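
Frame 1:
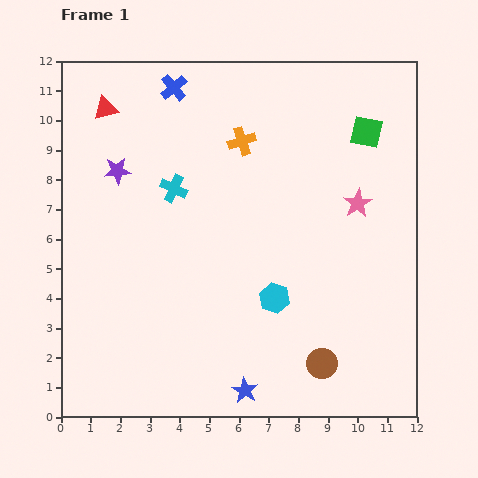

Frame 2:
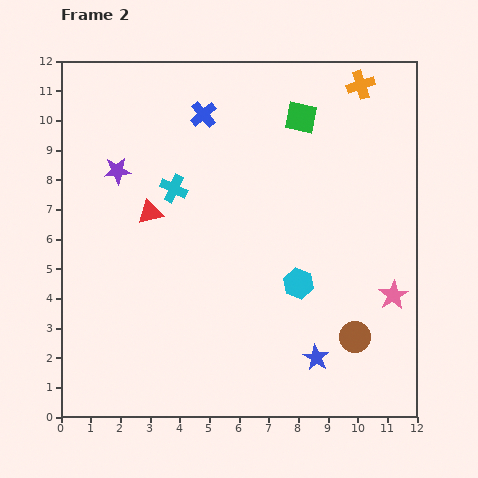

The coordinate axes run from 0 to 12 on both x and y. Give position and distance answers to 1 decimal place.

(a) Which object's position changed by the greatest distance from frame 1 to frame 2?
the orange cross

(moved 4.4; next 3.8)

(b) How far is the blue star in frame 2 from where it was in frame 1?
2.6

The blue star moved from (6.2, 0.9) to (8.6, 2.0), a distance of √(2.4² + 1.1²) ≈ 2.6.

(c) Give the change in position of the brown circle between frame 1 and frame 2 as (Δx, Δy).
(1.1, 0.9)

The brown circle was at (8.8, 1.8) in frame 1 and (9.9, 2.7) in frame 2.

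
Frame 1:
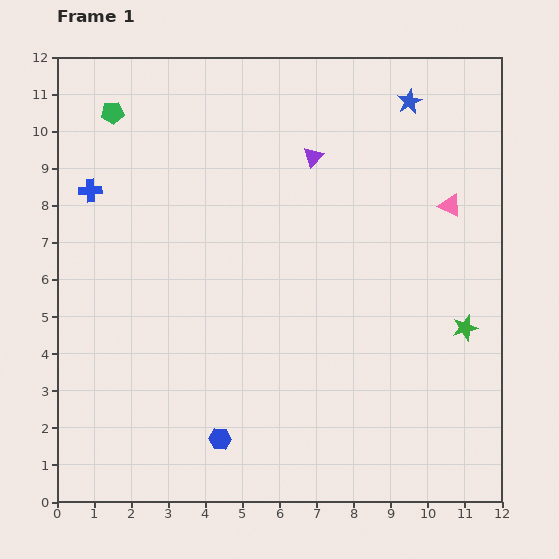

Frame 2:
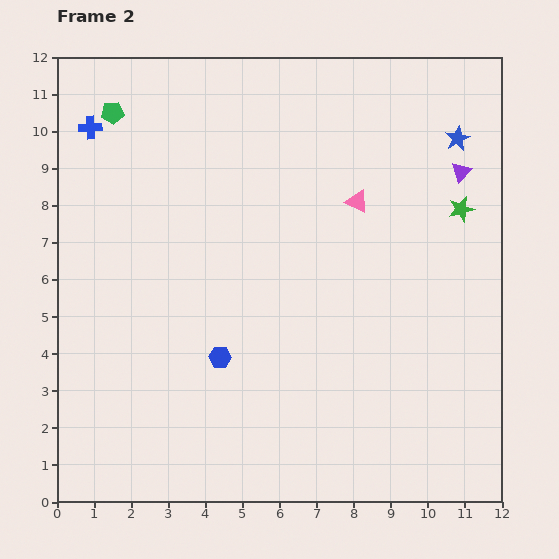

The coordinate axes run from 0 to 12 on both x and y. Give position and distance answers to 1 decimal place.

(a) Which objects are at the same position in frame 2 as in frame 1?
the green pentagon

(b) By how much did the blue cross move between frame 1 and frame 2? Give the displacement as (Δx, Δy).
(0.0, 1.7)

The blue cross was at (0.9, 8.4) in frame 1 and (0.9, 10.1) in frame 2.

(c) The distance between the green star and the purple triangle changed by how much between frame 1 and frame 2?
-5.2

Distance in frame 1: 6.2. Distance in frame 2: 1.0.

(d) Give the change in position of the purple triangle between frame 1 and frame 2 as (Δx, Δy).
(4.0, -0.4)

The purple triangle was at (6.9, 9.3) in frame 1 and (10.9, 8.9) in frame 2.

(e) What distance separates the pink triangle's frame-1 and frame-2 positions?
2.5

The pink triangle moved from (10.6, 8.0) to (8.1, 8.1), a distance of √(2.5² + 0.1²) ≈ 2.5.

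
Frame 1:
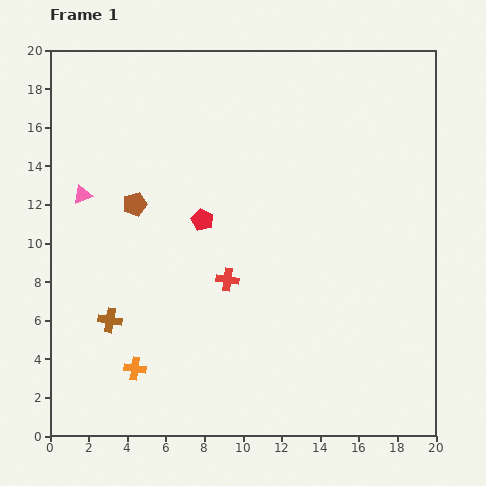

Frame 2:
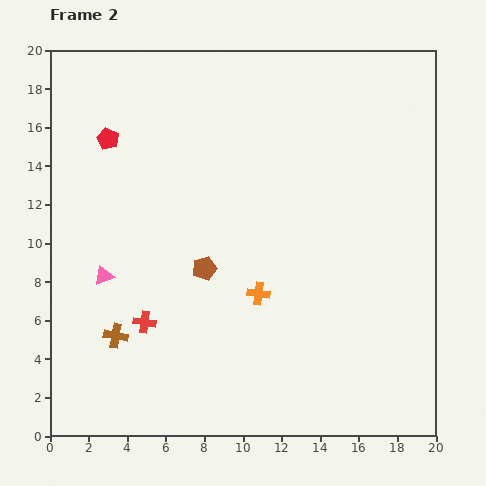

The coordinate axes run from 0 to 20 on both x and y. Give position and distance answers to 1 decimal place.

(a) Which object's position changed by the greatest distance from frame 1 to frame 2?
the orange cross

(moved 7.5; next 6.5)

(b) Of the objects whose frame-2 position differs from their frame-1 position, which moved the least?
the brown cross

(moved 0.9)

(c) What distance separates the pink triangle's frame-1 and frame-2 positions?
4.3

The pink triangle moved from (1.7, 12.5) to (2.8, 8.3), a distance of √(1.1² + 4.2²) ≈ 4.3.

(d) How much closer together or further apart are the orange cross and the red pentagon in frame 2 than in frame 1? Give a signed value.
+2.7

Distance in frame 1: 8.5. Distance in frame 2: 11.2.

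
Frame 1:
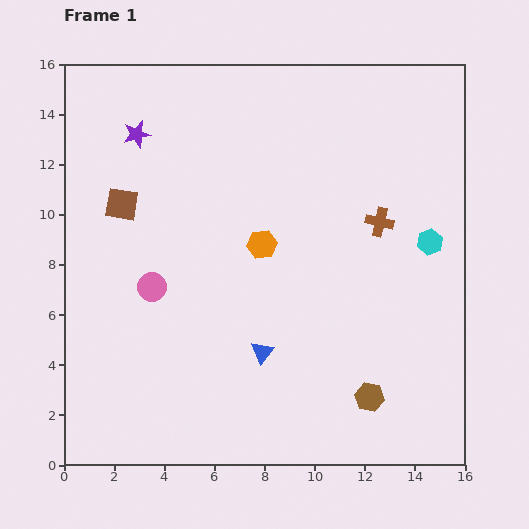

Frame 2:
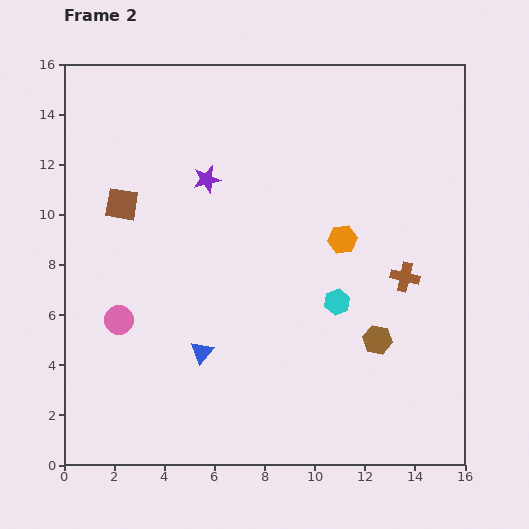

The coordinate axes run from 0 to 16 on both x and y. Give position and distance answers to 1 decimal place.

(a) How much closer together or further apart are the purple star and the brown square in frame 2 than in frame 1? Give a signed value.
+0.6

Distance in frame 1: 2.9. Distance in frame 2: 3.5.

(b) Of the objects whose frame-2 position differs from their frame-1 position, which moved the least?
the pink circle

(moved 1.8)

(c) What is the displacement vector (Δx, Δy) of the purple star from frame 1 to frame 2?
(2.8, -1.8)

The purple star was at (2.9, 13.2) in frame 1 and (5.7, 11.4) in frame 2.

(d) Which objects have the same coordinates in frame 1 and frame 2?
the brown square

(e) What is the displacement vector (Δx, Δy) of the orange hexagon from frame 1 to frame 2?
(3.2, 0.2)

The orange hexagon was at (7.9, 8.8) in frame 1 and (11.1, 9.0) in frame 2.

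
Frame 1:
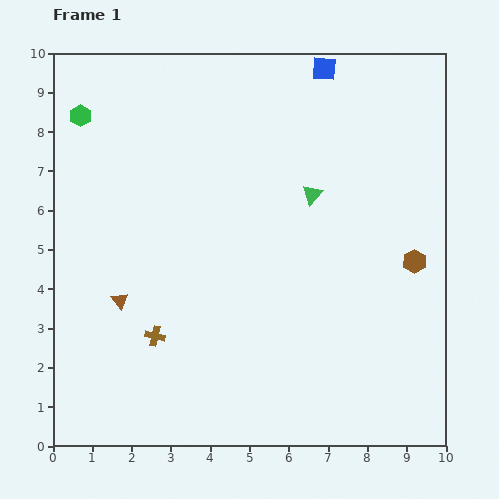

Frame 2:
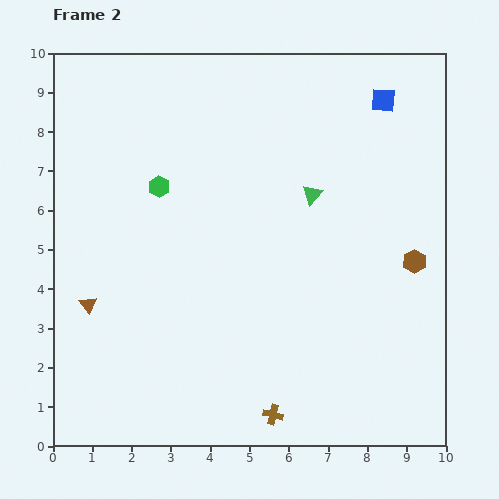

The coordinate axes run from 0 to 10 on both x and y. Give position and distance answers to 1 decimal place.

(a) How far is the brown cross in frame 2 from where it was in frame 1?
3.6

The brown cross moved from (2.6, 2.8) to (5.6, 0.8), a distance of √(3.0² + 2.0²) ≈ 3.6.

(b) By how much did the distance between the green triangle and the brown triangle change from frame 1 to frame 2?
+0.8

Distance in frame 1: 5.6. Distance in frame 2: 6.4.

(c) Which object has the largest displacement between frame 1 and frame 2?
the brown cross

(moved 3.6; next 2.7)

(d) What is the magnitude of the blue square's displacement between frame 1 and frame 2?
1.7

The blue square moved from (6.9, 9.6) to (8.4, 8.8), a distance of √(1.5² + 0.8²) ≈ 1.7.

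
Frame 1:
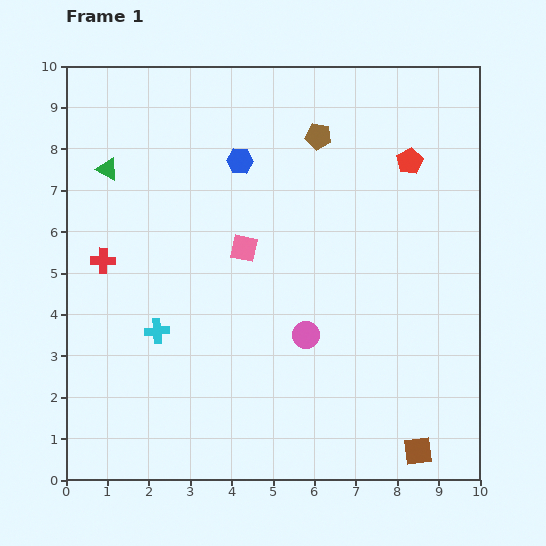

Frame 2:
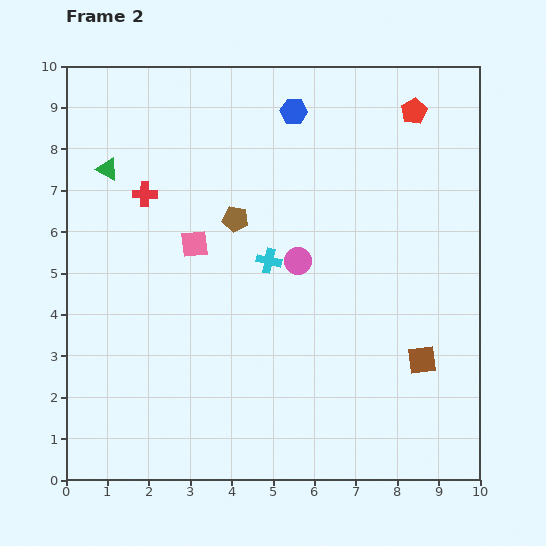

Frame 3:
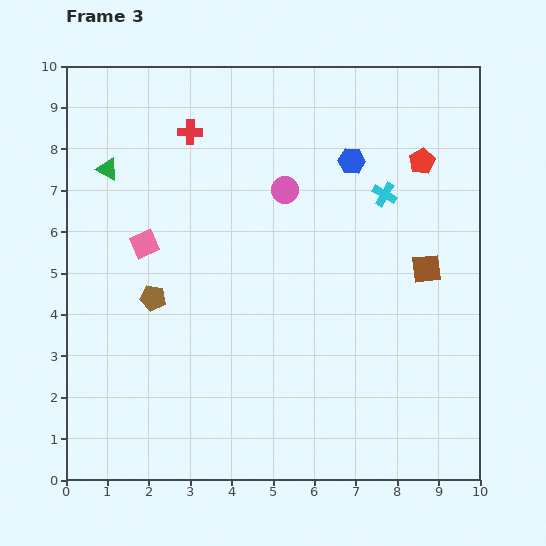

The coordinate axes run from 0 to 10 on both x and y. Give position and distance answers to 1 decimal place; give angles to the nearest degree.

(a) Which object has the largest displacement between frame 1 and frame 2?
the cyan cross

(moved 3.2; next 2.8)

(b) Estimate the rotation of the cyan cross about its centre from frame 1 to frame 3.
34° clockwise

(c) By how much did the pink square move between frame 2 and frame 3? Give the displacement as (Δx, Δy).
(-1.2, 0.0)

The pink square was at (3.1, 5.7) in frame 2 and (1.9, 5.7) in frame 3.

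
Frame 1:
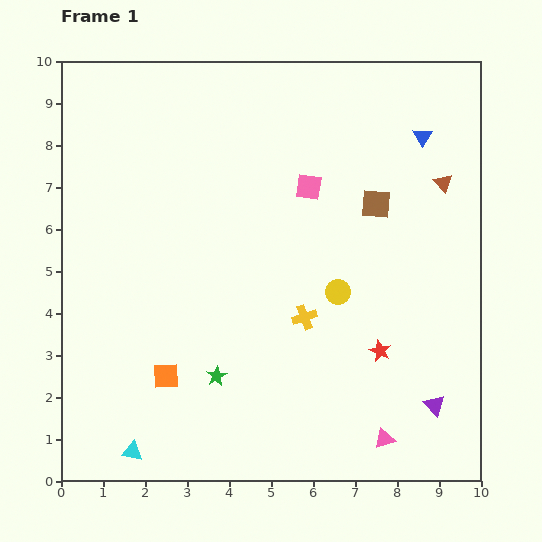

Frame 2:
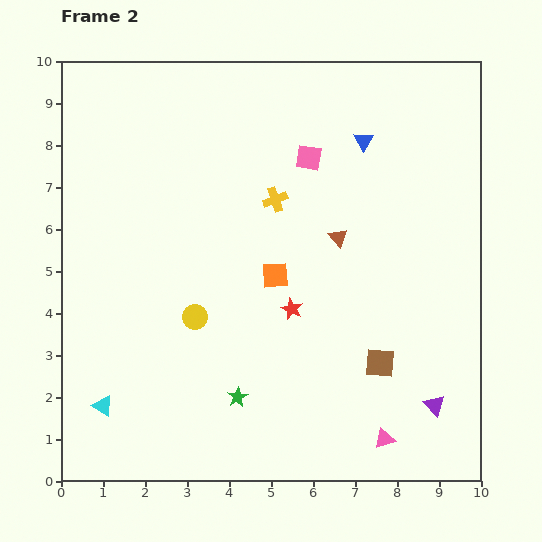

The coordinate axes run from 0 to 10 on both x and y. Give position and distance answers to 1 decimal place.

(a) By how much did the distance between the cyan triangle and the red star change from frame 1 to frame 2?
-1.3

Distance in frame 1: 6.4. Distance in frame 2: 5.1.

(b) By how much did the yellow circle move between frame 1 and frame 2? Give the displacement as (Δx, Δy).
(-3.4, -0.6)

The yellow circle was at (6.6, 4.5) in frame 1 and (3.2, 3.9) in frame 2.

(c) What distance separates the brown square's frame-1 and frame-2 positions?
3.8

The brown square moved from (7.5, 6.6) to (7.6, 2.8), a distance of √(0.1² + 3.8²) ≈ 3.8.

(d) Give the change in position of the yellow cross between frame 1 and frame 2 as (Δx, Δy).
(-0.7, 2.8)

The yellow cross was at (5.8, 3.9) in frame 1 and (5.1, 6.7) in frame 2.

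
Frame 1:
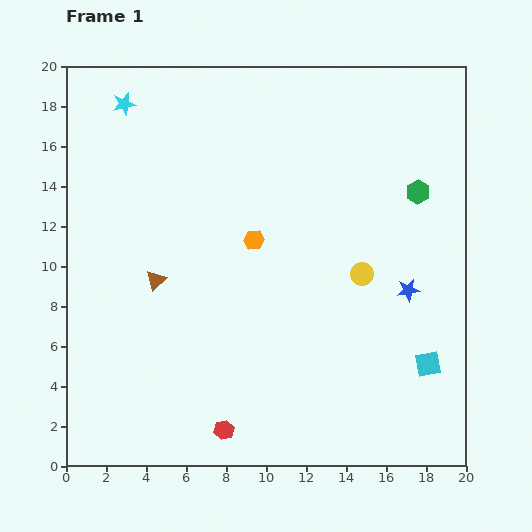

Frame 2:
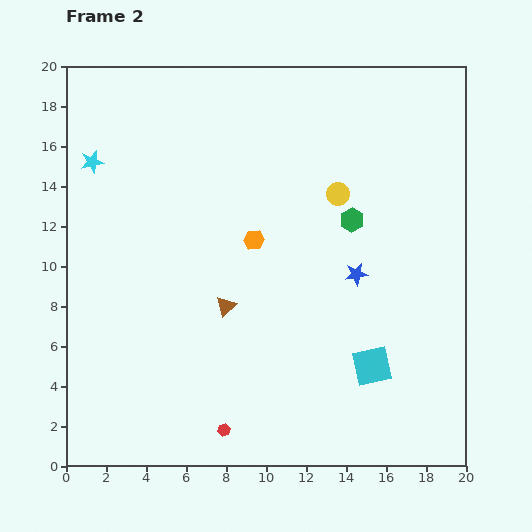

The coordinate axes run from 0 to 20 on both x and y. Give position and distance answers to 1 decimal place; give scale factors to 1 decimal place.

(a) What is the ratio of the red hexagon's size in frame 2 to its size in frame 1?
0.6×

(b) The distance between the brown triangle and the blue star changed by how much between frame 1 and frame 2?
-5.9

Distance in frame 1: 12.6. Distance in frame 2: 6.7.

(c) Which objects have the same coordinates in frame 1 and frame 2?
the orange hexagon, the red hexagon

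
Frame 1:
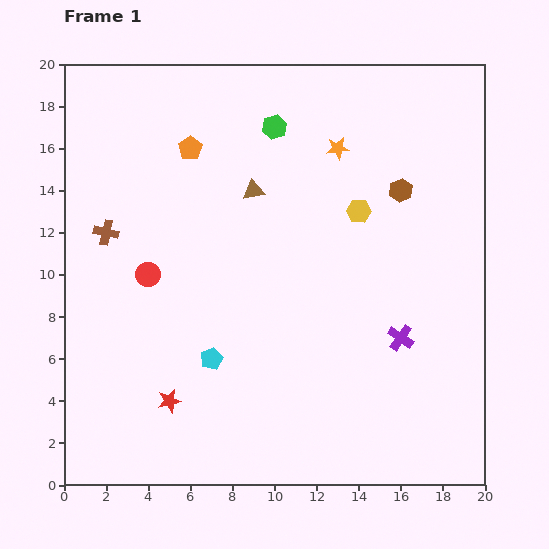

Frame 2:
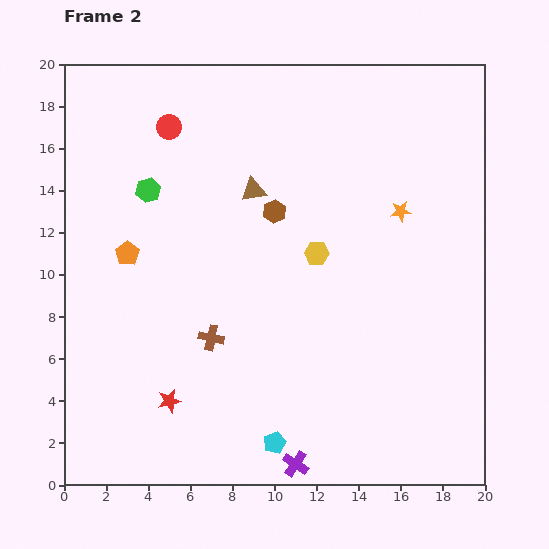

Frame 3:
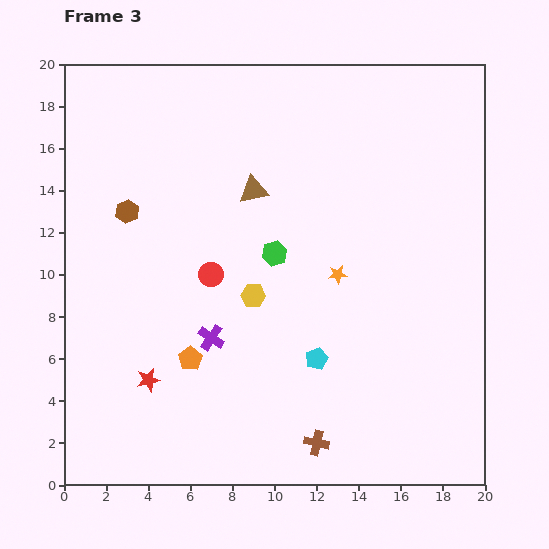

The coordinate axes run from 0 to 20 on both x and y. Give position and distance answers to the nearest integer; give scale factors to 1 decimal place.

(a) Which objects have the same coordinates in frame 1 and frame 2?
the brown triangle, the red star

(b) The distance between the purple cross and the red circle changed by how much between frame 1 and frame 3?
-9

Distance in frame 1: 12. Distance in frame 3: 3.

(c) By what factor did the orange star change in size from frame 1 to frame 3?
0.8×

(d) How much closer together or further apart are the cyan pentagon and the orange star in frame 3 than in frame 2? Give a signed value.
-9

Distance in frame 2: 13. Distance in frame 3: 4.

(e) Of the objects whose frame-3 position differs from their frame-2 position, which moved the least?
the red star

(moved 1)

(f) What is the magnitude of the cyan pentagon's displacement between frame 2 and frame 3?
4

The cyan pentagon moved from (10, 2) to (12, 6), a distance of √(2² + 4²) ≈ 4.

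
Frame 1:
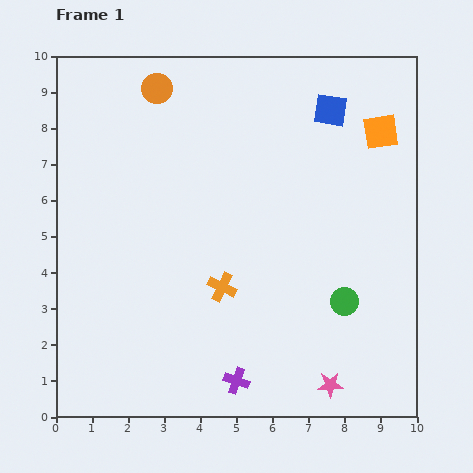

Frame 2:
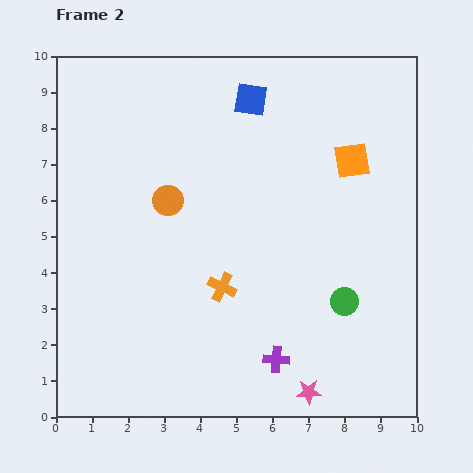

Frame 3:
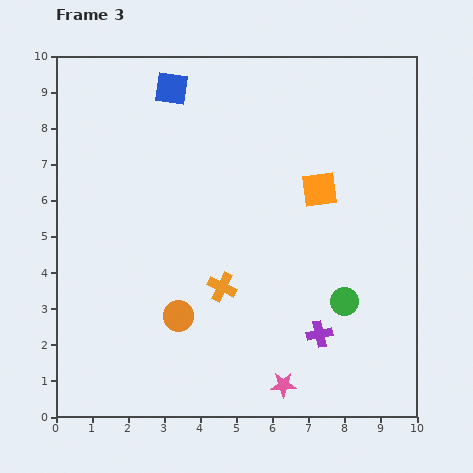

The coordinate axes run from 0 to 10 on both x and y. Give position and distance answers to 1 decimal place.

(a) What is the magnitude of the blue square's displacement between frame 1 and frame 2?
2.2

The blue square moved from (7.6, 8.5) to (5.4, 8.8), a distance of √(2.2² + 0.3²) ≈ 2.2.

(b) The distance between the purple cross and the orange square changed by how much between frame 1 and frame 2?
-2.1

Distance in frame 1: 8.0. Distance in frame 2: 5.9.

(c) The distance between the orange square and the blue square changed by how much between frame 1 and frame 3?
+3.5

Distance in frame 1: 1.5. Distance in frame 3: 5.0.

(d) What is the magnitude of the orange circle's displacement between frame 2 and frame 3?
3.2

The orange circle moved from (3.1, 6.0) to (3.4, 2.8), a distance of √(0.3² + 3.2²) ≈ 3.2.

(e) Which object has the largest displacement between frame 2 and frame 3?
the orange circle

(moved 3.2; next 2.2)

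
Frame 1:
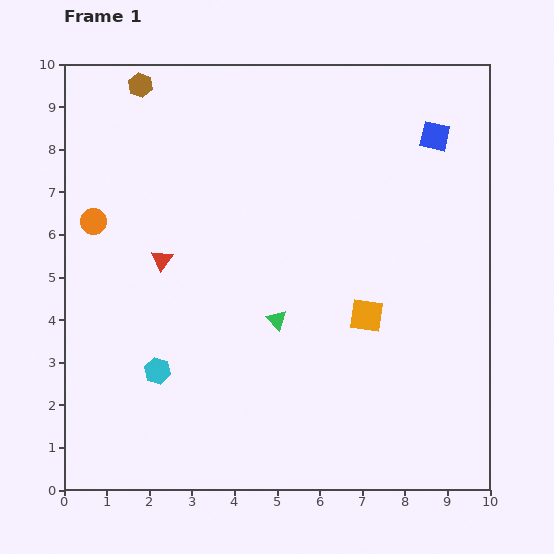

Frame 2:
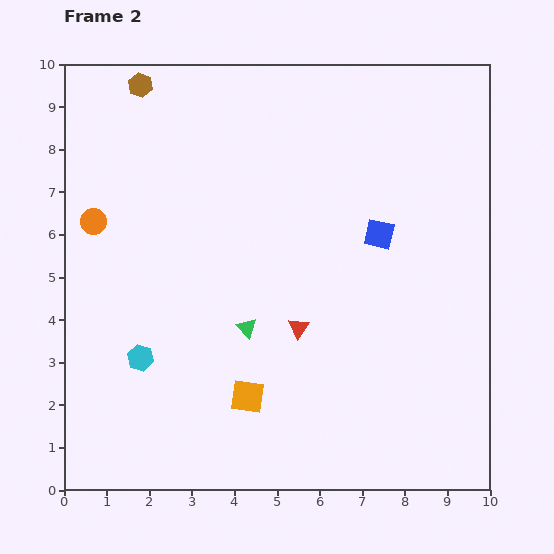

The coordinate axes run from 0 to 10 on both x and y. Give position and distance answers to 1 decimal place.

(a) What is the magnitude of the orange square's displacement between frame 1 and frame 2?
3.4

The orange square moved from (7.1, 4.1) to (4.3, 2.2), a distance of √(2.8² + 1.9²) ≈ 3.4.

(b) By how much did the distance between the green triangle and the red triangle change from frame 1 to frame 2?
-1.8

Distance in frame 1: 3.0. Distance in frame 2: 1.2.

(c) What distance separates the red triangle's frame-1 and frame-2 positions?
3.6

The red triangle moved from (2.3, 5.4) to (5.5, 3.8), a distance of √(3.2² + 1.6²) ≈ 3.6.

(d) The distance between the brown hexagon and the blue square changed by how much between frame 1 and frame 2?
-0.4

Distance in frame 1: 7.0. Distance in frame 2: 6.6.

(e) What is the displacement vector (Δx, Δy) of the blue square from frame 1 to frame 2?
(-1.3, -2.3)

The blue square was at (8.7, 8.3) in frame 1 and (7.4, 6.0) in frame 2.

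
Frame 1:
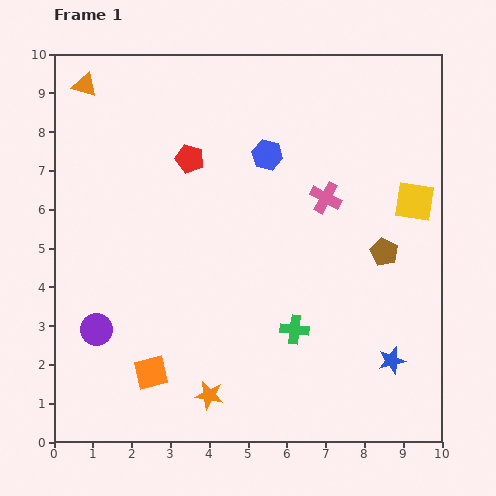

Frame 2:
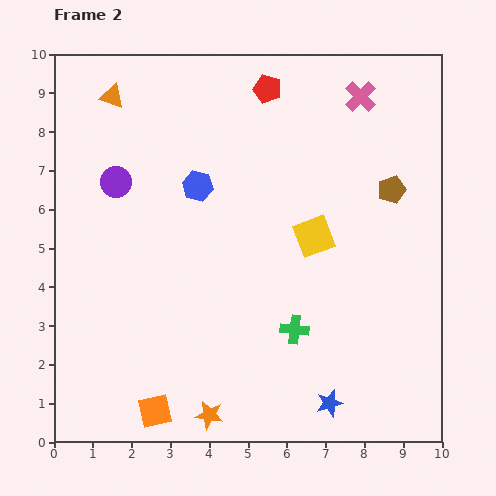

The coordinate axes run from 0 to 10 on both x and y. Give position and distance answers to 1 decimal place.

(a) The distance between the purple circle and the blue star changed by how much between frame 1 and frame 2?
+0.3

Distance in frame 1: 7.6. Distance in frame 2: 7.9.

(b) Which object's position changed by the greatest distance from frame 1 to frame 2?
the purple circle

(moved 3.8; next 2.8)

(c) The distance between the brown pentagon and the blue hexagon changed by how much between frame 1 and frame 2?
+1.1

Distance in frame 1: 3.9. Distance in frame 2: 5.0.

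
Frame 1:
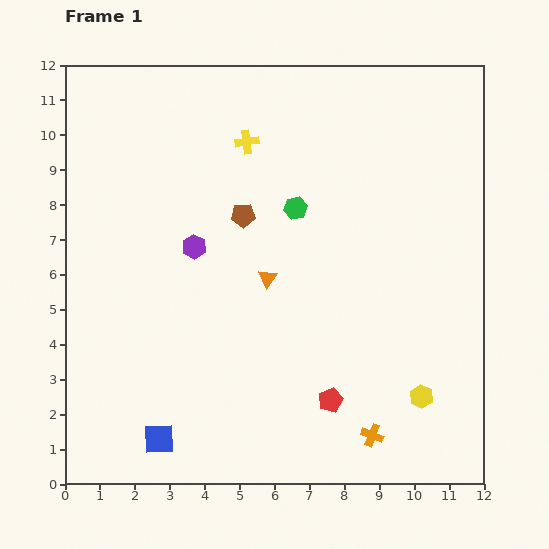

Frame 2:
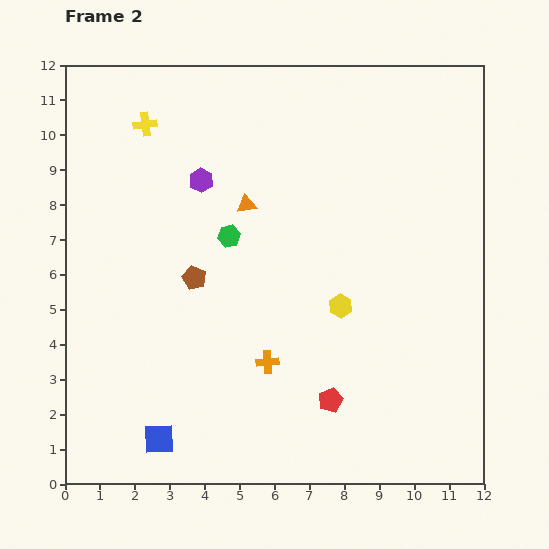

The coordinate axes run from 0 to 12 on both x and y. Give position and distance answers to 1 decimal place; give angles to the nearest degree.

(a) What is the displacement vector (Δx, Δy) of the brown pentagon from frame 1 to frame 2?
(-1.4, -1.8)

The brown pentagon was at (5.1, 7.7) in frame 1 and (3.7, 5.9) in frame 2.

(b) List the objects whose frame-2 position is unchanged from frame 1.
the red pentagon, the blue square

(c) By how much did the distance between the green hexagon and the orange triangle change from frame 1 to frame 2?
-1.2

Distance in frame 1: 2.2. Distance in frame 2: 1.0.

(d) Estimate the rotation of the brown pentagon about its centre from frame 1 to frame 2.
26° clockwise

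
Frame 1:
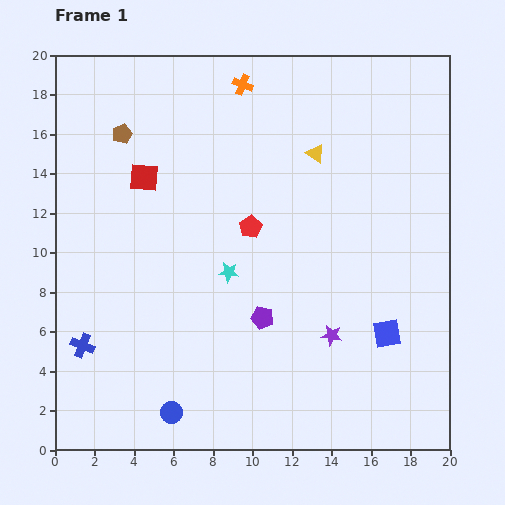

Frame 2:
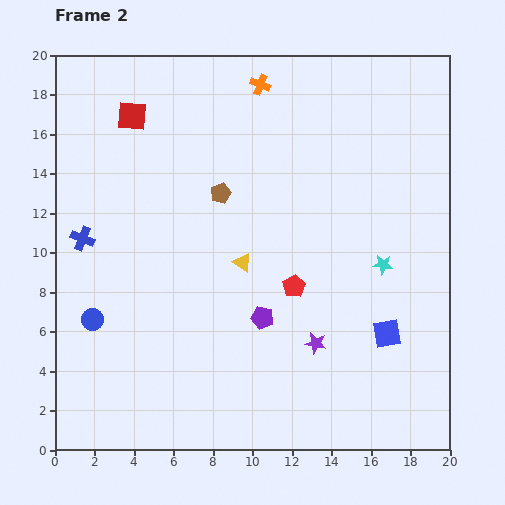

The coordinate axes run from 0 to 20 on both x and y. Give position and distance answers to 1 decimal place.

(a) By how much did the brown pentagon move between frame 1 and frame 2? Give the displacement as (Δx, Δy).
(5.0, -3.0)

The brown pentagon was at (3.4, 16.0) in frame 1 and (8.4, 13.0) in frame 2.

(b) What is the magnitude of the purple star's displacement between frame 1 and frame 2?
0.9

The purple star moved from (14.0, 5.8) to (13.2, 5.4), a distance of √(0.8² + 0.4²) ≈ 0.9.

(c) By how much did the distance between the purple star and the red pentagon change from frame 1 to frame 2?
-3.8

Distance in frame 1: 6.9. Distance in frame 2: 3.1.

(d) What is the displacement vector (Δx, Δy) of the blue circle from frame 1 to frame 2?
(-4.0, 4.7)

The blue circle was at (5.9, 1.9) in frame 1 and (1.9, 6.6) in frame 2.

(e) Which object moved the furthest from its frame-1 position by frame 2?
the cyan star

(moved 7.8; next 6.6)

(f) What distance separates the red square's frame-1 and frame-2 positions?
3.2

The red square moved from (4.5, 13.8) to (3.9, 16.9), a distance of √(0.6² + 3.1²) ≈ 3.2.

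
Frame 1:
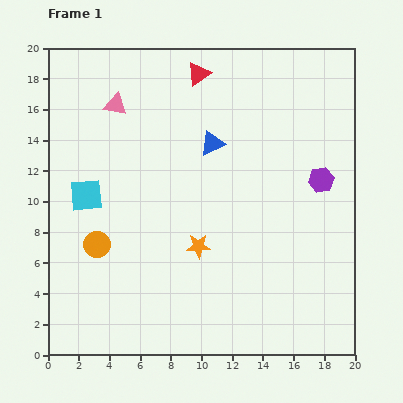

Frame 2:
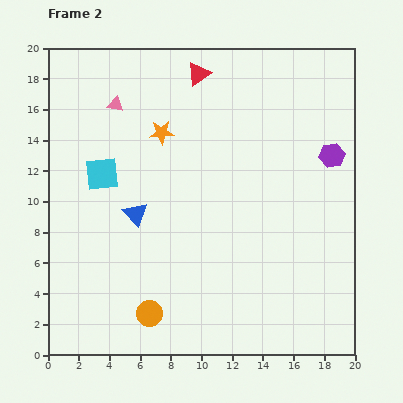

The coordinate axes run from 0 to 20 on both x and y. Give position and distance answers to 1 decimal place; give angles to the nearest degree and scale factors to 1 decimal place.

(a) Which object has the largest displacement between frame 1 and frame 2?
the orange star

(moved 7.8; next 6.8)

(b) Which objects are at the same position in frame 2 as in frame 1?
the red triangle, the pink triangle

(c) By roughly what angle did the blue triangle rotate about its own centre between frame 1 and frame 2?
47° counter-clockwise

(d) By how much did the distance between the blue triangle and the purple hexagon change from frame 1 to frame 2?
+5.9

Distance in frame 1: 7.5. Distance in frame 2: 13.4.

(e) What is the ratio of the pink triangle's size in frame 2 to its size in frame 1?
0.7×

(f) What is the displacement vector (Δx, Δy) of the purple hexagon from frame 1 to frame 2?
(0.7, 1.6)

The purple hexagon was at (17.8, 11.4) in frame 1 and (18.5, 13.0) in frame 2.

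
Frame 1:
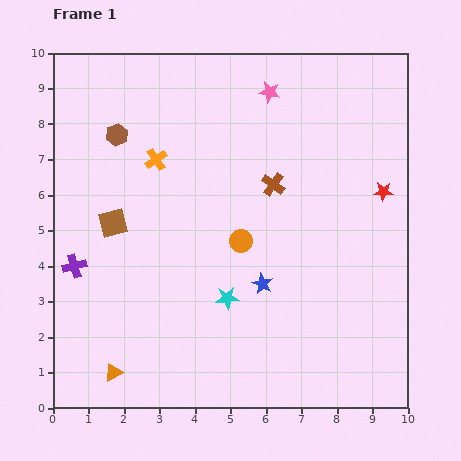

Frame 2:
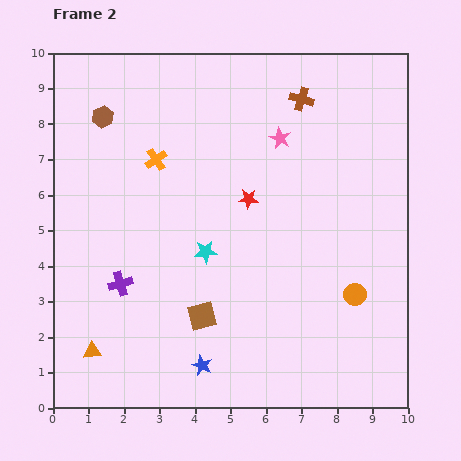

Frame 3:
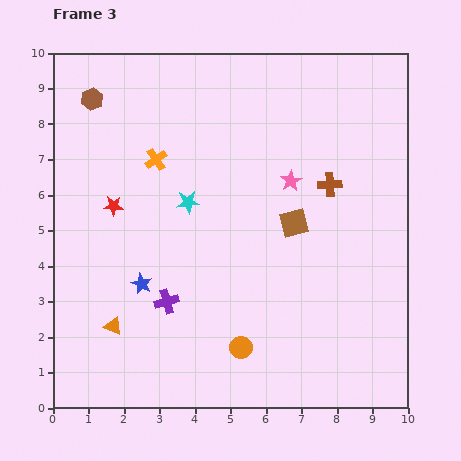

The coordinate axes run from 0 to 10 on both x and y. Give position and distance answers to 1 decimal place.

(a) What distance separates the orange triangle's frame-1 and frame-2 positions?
0.8

The orange triangle moved from (1.7, 1.0) to (1.1, 1.6), a distance of √(0.6² + 0.6²) ≈ 0.8.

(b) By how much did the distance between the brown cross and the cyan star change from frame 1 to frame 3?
+0.5

Distance in frame 1: 3.5. Distance in frame 3: 4.0.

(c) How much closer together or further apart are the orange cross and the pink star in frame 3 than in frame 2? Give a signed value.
+0.2

Distance in frame 2: 3.6. Distance in frame 3: 3.8.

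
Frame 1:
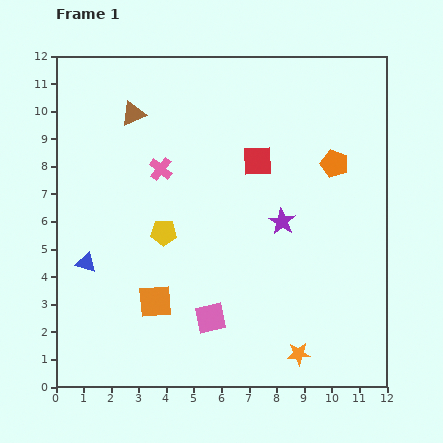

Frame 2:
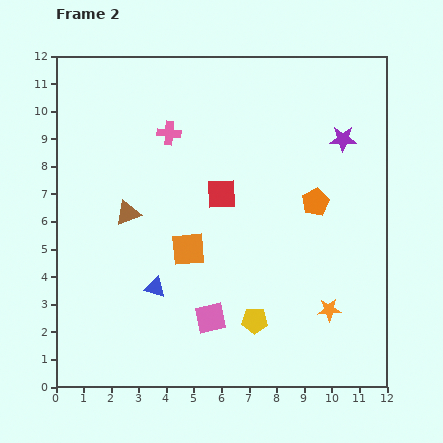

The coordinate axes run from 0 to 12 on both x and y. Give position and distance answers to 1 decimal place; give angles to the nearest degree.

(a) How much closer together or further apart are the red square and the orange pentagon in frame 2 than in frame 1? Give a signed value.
+0.6

Distance in frame 1: 2.8. Distance in frame 2: 3.4.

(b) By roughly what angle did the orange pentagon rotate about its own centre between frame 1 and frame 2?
25° clockwise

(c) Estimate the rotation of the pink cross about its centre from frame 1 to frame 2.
34° counter-clockwise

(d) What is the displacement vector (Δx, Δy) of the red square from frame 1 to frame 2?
(-1.3, -1.2)

The red square was at (7.3, 8.2) in frame 1 and (6.0, 7.0) in frame 2.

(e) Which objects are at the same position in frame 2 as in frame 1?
the pink square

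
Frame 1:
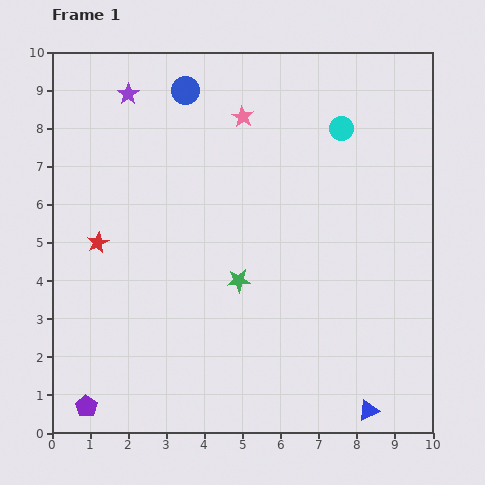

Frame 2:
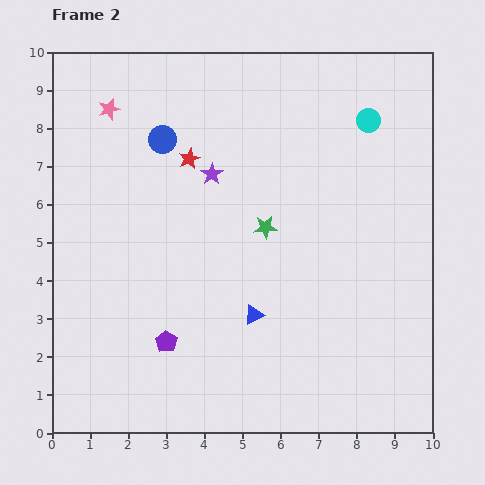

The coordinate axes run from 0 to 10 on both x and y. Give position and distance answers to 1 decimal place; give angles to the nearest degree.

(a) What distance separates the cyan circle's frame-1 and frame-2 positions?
0.7

The cyan circle moved from (7.6, 8.0) to (8.3, 8.2), a distance of √(0.7² + 0.2²) ≈ 0.7.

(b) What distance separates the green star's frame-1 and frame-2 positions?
1.6

The green star moved from (4.9, 4.0) to (5.6, 5.4), a distance of √(0.7² + 1.4²) ≈ 1.6.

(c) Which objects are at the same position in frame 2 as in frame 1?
none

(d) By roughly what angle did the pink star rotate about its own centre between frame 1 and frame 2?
26° clockwise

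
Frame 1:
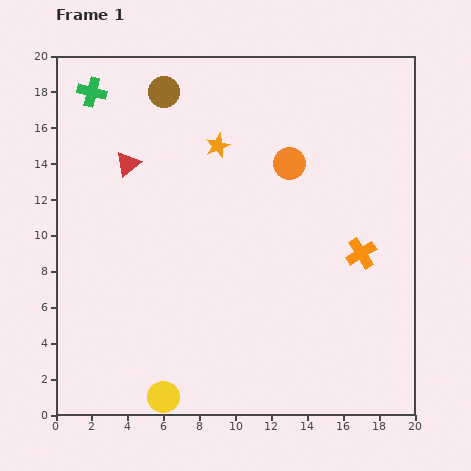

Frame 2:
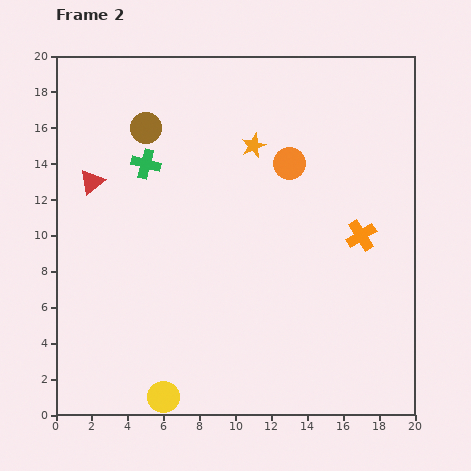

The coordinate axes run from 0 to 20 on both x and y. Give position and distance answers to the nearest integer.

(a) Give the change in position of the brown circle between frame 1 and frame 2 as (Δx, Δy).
(-1, -2)

The brown circle was at (6, 18) in frame 1 and (5, 16) in frame 2.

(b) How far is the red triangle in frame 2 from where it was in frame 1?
2

The red triangle moved from (4, 14) to (2, 13), a distance of √(2² + 1²) ≈ 2.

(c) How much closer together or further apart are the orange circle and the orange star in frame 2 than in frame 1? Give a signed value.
-2

Distance in frame 1: 4. Distance in frame 2: 2.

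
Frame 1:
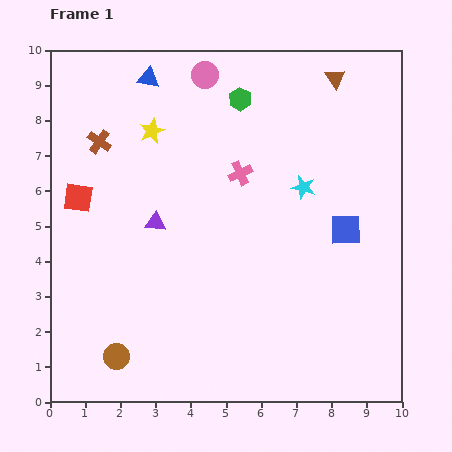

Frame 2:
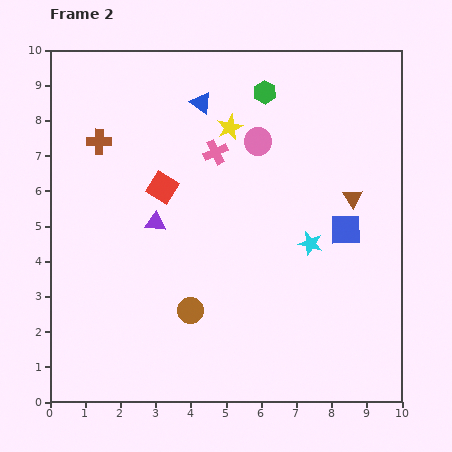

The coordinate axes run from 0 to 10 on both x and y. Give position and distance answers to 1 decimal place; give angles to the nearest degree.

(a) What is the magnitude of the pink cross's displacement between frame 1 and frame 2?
0.9

The pink cross moved from (5.4, 6.5) to (4.7, 7.1), a distance of √(0.7² + 0.6²) ≈ 0.9.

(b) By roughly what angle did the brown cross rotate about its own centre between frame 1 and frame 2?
34° counter-clockwise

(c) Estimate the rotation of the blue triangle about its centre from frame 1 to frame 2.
26° clockwise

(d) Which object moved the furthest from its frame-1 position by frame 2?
the brown triangle

(moved 3.4; next 2.5)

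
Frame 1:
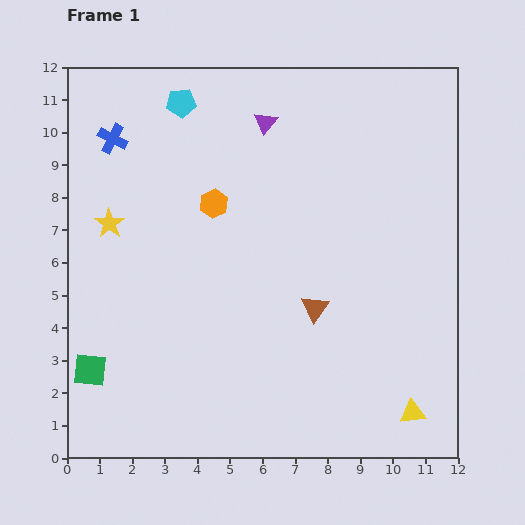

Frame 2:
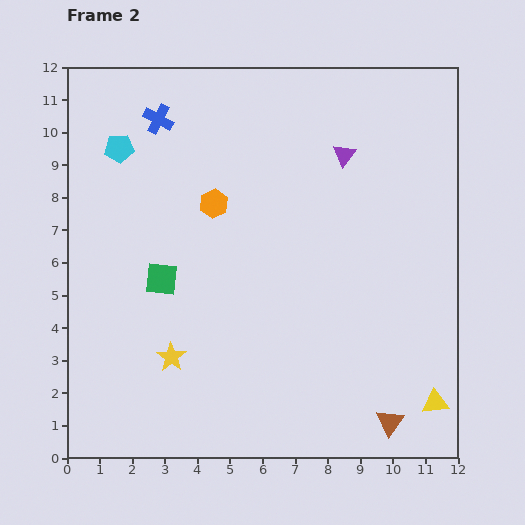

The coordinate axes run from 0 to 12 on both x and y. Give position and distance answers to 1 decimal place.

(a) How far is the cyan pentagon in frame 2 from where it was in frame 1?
2.4

The cyan pentagon moved from (3.5, 10.9) to (1.6, 9.5), a distance of √(1.9² + 1.4²) ≈ 2.4.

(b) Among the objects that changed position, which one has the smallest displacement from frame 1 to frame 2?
the yellow triangle

(moved 0.8)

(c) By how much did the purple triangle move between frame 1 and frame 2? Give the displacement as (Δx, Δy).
(2.4, -1.0)

The purple triangle was at (6.1, 10.3) in frame 1 and (8.5, 9.3) in frame 2.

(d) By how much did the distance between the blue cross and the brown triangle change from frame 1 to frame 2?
+3.6

Distance in frame 1: 8.1. Distance in frame 2: 11.7.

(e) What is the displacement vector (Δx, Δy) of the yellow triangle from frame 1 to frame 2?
(0.7, 0.3)

The yellow triangle was at (10.6, 1.4) in frame 1 and (11.3, 1.7) in frame 2.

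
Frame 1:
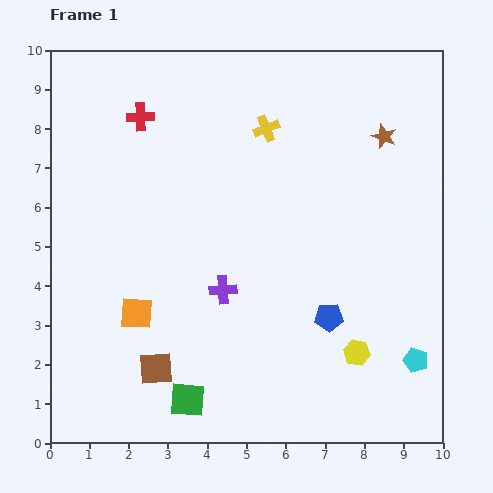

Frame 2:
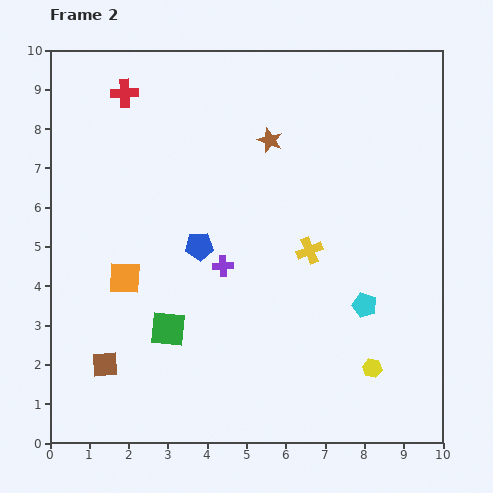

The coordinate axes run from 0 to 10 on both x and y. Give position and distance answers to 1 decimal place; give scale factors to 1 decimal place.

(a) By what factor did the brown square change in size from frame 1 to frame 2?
0.8×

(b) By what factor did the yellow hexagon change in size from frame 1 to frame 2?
0.7×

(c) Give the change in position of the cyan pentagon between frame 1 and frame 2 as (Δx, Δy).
(-1.3, 1.4)

The cyan pentagon was at (9.3, 2.1) in frame 1 and (8.0, 3.5) in frame 2.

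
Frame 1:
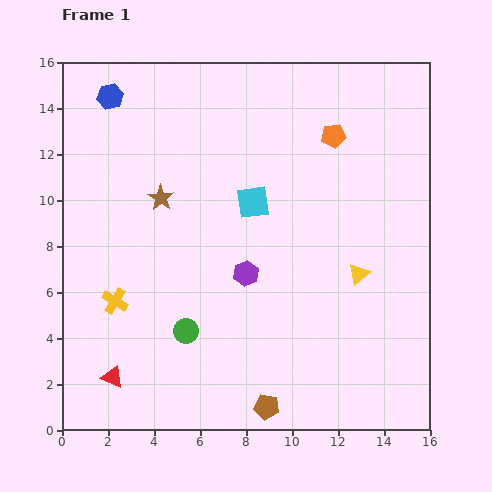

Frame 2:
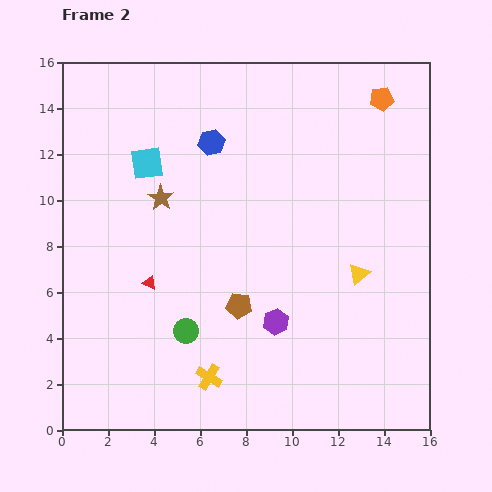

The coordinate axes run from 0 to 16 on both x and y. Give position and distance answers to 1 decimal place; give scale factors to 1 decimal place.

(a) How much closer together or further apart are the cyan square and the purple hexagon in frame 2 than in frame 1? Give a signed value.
+5.8

Distance in frame 1: 3.1. Distance in frame 2: 8.9.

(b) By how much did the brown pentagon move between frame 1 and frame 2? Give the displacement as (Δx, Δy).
(-1.2, 4.4)

The brown pentagon was at (8.9, 1.0) in frame 1 and (7.7, 5.4) in frame 2.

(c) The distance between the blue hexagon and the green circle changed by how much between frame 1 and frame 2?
-2.4

Distance in frame 1: 10.7. Distance in frame 2: 8.3.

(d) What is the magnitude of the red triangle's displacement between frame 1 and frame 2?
4.4

The red triangle moved from (2.2, 2.3) to (3.8, 6.4), a distance of √(1.6² + 4.1²) ≈ 4.4.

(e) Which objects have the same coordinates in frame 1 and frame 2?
the yellow triangle, the green circle, the brown star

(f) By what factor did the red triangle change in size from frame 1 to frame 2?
0.6×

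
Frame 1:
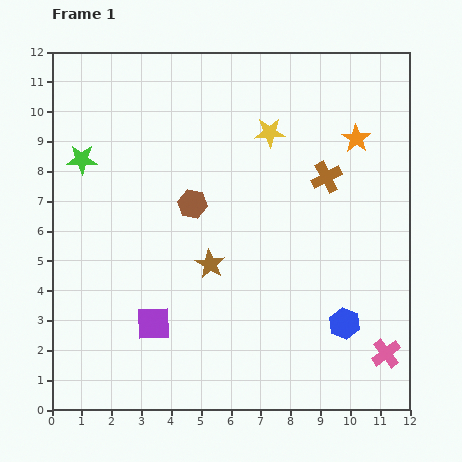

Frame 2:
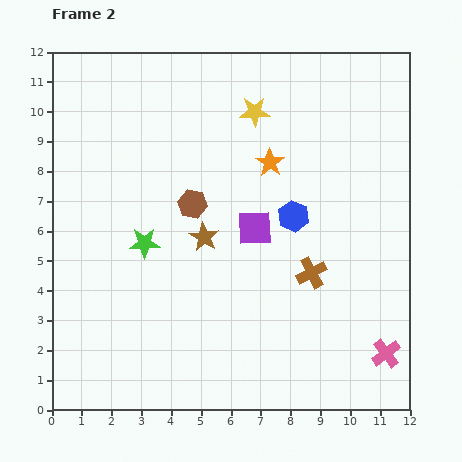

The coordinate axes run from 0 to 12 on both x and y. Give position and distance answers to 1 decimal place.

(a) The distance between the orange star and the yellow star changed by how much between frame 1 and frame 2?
-1.1

Distance in frame 1: 2.9. Distance in frame 2: 1.8.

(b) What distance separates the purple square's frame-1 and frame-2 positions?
4.7

The purple square moved from (3.4, 2.9) to (6.8, 6.1), a distance of √(3.4² + 3.2²) ≈ 4.7.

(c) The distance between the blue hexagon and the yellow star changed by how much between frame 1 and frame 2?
-3.2

Distance in frame 1: 6.9. Distance in frame 2: 3.7.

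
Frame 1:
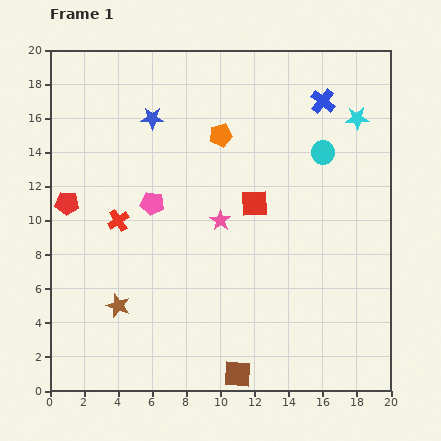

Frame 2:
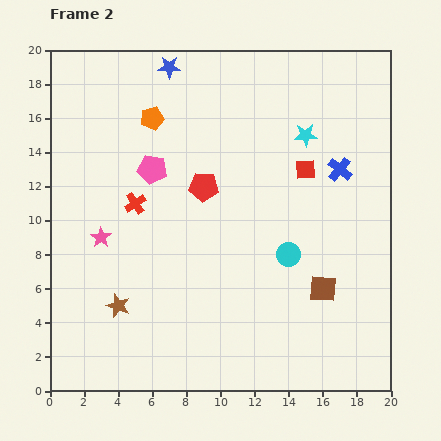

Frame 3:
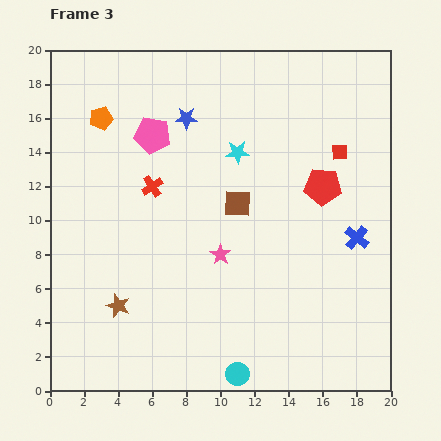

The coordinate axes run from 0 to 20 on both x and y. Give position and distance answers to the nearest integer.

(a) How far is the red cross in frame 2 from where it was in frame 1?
1

The red cross moved from (4, 10) to (5, 11), a distance of √(1² + 1²) ≈ 1.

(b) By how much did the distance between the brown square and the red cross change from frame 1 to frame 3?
-6

Distance in frame 1: 11. Distance in frame 3: 5.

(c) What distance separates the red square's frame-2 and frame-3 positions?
2

The red square moved from (15, 13) to (17, 14), a distance of √(2² + 1²) ≈ 2.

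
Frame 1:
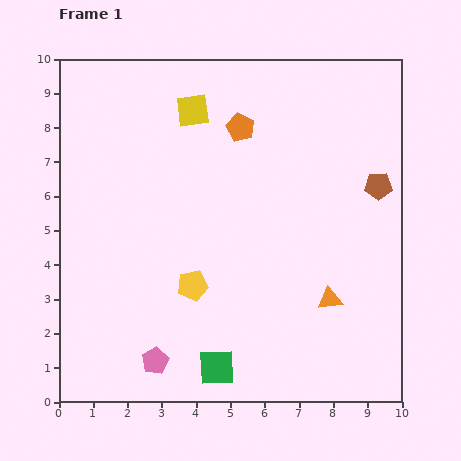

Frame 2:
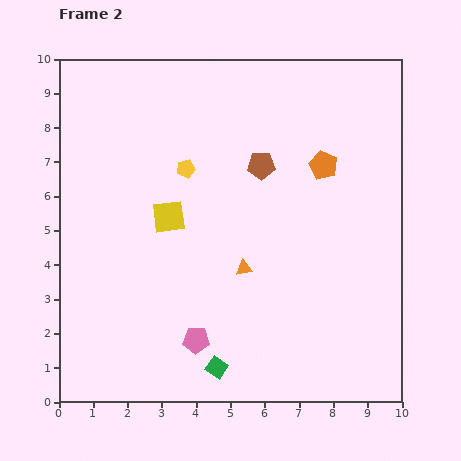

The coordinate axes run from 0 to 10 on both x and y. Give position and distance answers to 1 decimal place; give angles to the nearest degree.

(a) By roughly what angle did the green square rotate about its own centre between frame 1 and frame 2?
36° clockwise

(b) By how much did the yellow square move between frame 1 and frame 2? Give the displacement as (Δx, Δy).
(-0.7, -3.1)

The yellow square was at (3.9, 8.5) in frame 1 and (3.2, 5.4) in frame 2.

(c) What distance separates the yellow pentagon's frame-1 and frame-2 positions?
3.4

The yellow pentagon moved from (3.9, 3.4) to (3.7, 6.8), a distance of √(0.2² + 3.4²) ≈ 3.4.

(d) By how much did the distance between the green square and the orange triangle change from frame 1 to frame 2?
-0.9

Distance in frame 1: 3.9. Distance in frame 2: 3.0.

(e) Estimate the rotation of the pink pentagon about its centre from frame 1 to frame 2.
30° clockwise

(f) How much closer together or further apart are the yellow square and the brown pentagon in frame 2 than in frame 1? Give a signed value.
-2.7

Distance in frame 1: 5.8. Distance in frame 2: 3.1.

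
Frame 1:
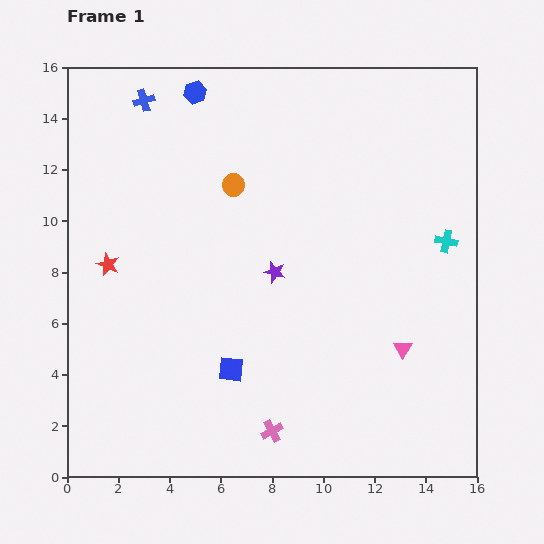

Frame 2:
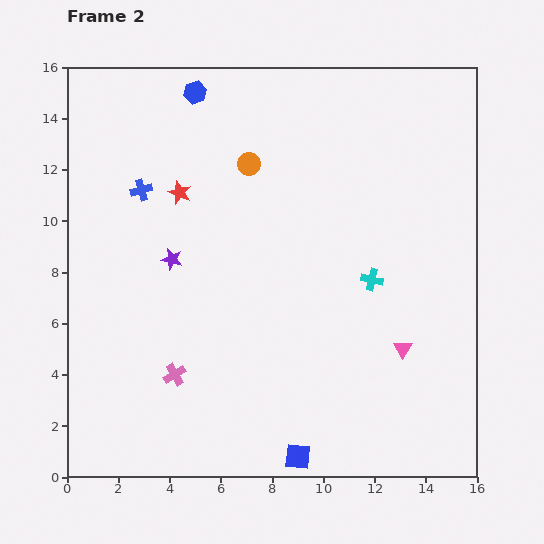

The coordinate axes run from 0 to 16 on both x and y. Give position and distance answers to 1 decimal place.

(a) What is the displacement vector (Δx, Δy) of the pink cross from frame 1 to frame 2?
(-3.8, 2.2)

The pink cross was at (8.0, 1.8) in frame 1 and (4.2, 4.0) in frame 2.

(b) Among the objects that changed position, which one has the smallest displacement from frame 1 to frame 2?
the orange circle

(moved 1.0)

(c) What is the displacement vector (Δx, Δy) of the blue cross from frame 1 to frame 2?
(-0.1, -3.5)

The blue cross was at (3.0, 14.7) in frame 1 and (2.9, 11.2) in frame 2.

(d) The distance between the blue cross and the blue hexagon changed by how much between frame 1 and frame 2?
+2.3

Distance in frame 1: 2.0. Distance in frame 2: 4.3.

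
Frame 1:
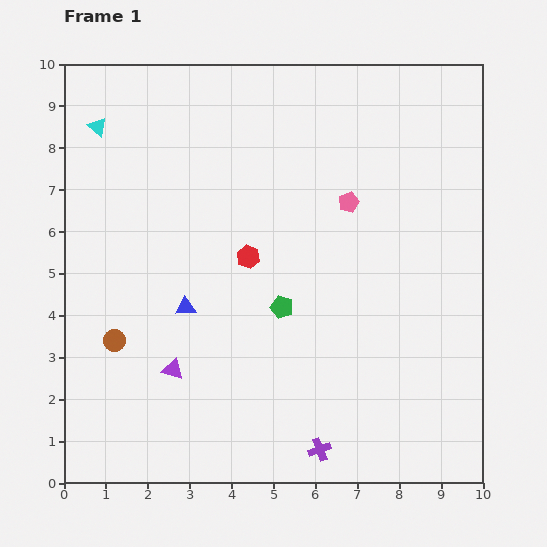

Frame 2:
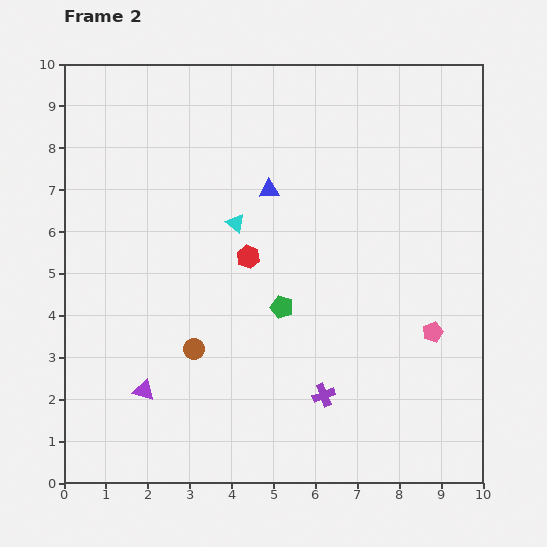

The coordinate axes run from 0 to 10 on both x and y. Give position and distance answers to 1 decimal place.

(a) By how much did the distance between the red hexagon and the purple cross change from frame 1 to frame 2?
-1.1

Distance in frame 1: 4.9. Distance in frame 2: 3.8.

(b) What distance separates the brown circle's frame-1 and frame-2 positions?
1.9

The brown circle moved from (1.2, 3.4) to (3.1, 3.2), a distance of √(1.9² + 0.2²) ≈ 1.9.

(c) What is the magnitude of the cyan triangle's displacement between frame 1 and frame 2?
4.0

The cyan triangle moved from (0.8, 8.5) to (4.1, 6.2), a distance of √(3.3² + 2.3²) ≈ 4.0.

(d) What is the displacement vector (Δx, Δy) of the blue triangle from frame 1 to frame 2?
(2.0, 2.8)

The blue triangle was at (2.9, 4.2) in frame 1 and (4.9, 7.0) in frame 2.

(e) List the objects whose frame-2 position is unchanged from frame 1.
the green pentagon, the red hexagon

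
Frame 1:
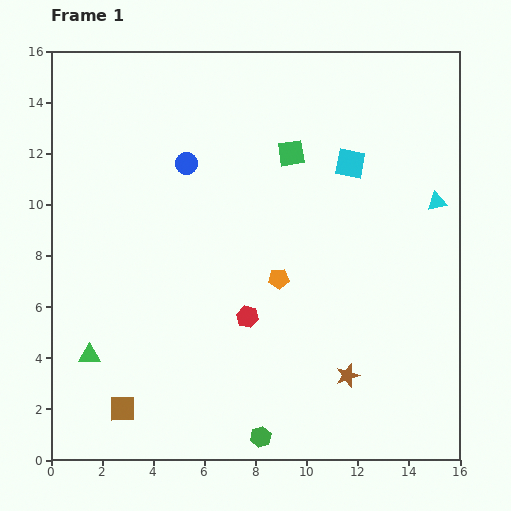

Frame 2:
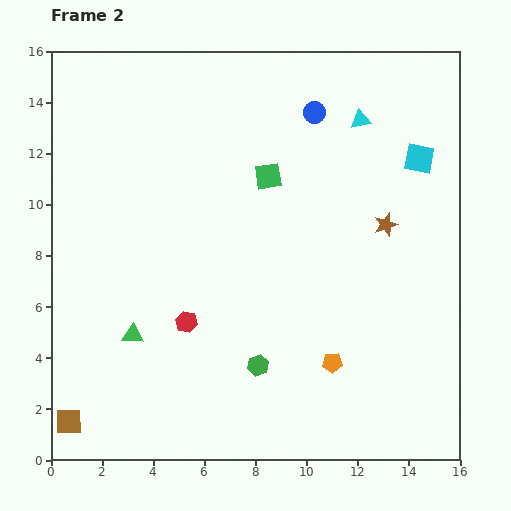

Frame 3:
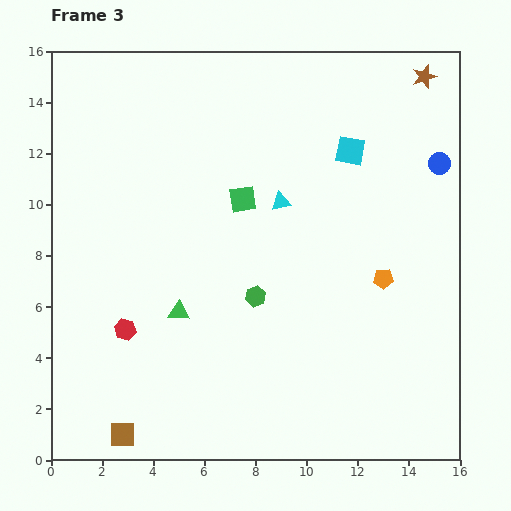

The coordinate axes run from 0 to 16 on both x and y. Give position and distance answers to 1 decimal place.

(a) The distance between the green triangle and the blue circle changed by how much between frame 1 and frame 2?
+2.8

Distance in frame 1: 8.4. Distance in frame 2: 11.2.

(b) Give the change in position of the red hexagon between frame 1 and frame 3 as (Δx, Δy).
(-4.8, -0.5)

The red hexagon was at (7.7, 5.6) in frame 1 and (2.9, 5.1) in frame 3.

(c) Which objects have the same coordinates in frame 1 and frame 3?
none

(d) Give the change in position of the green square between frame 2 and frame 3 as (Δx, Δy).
(-1.0, -0.9)

The green square was at (8.5, 11.1) in frame 2 and (7.5, 10.2) in frame 3.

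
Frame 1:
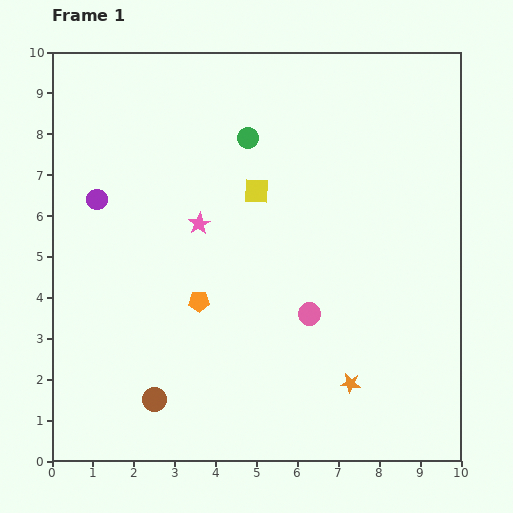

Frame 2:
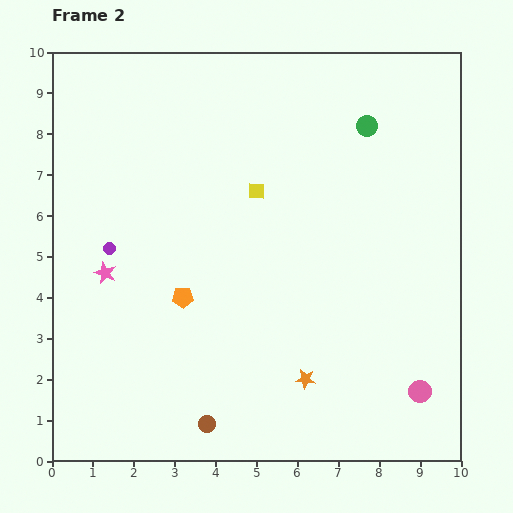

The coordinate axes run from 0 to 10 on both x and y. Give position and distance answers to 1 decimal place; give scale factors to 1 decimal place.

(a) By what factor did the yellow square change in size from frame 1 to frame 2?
0.6×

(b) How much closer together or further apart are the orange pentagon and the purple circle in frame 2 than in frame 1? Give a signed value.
-1.3

Distance in frame 1: 3.5. Distance in frame 2: 2.2.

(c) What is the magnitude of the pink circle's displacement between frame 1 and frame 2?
3.3

The pink circle moved from (6.3, 3.6) to (9.0, 1.7), a distance of √(2.7² + 1.9²) ≈ 3.3.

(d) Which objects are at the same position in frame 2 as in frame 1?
the yellow square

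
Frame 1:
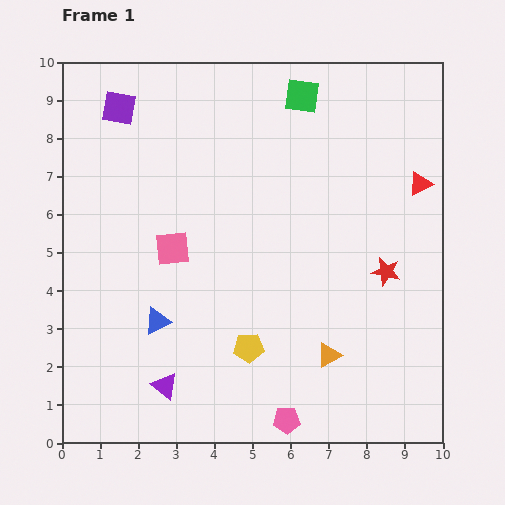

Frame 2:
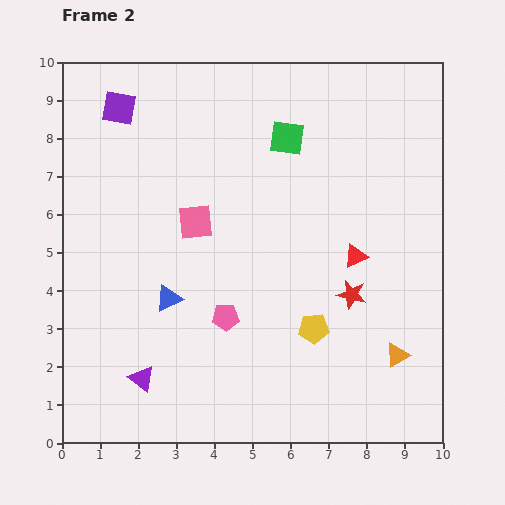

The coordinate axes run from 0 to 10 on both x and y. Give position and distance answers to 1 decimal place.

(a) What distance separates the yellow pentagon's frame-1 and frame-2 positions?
1.8

The yellow pentagon moved from (4.9, 2.5) to (6.6, 3.0), a distance of √(1.7² + 0.5²) ≈ 1.8.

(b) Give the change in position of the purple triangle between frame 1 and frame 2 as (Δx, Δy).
(-0.6, 0.2)

The purple triangle was at (2.7, 1.5) in frame 1 and (2.1, 1.7) in frame 2.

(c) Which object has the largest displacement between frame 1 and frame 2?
the pink pentagon

(moved 3.1; next 2.5)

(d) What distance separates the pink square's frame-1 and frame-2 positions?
0.9

The pink square moved from (2.9, 5.1) to (3.5, 5.8), a distance of √(0.6² + 0.7²) ≈ 0.9.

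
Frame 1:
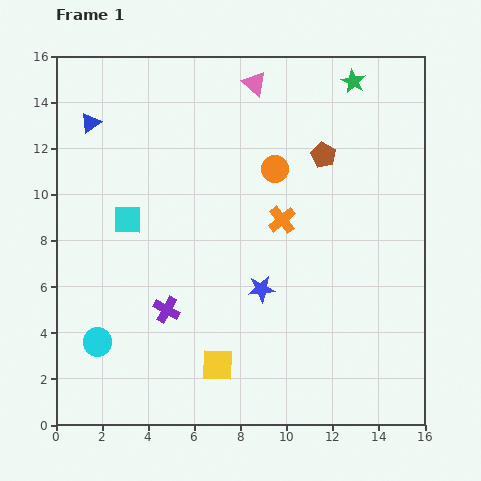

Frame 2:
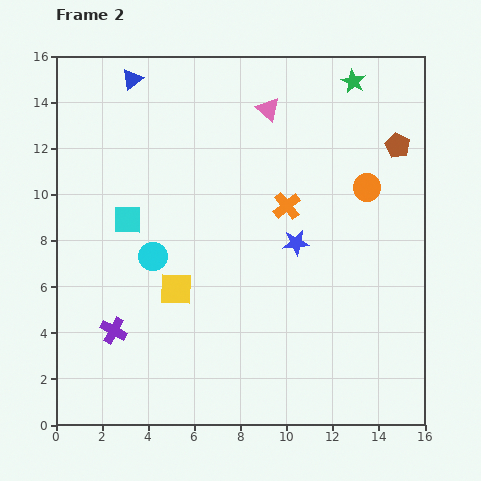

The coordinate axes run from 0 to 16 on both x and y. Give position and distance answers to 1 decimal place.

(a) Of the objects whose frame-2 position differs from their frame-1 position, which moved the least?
the orange cross

(moved 0.6)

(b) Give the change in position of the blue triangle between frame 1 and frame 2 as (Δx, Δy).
(1.8, 1.9)

The blue triangle was at (1.5, 13.1) in frame 1 and (3.3, 15.0) in frame 2.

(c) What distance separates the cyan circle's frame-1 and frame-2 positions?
4.4

The cyan circle moved from (1.8, 3.6) to (4.2, 7.3), a distance of √(2.4² + 3.7²) ≈ 4.4.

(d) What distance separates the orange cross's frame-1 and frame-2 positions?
0.6

The orange cross moved from (9.8, 8.9) to (10.0, 9.5), a distance of √(0.2² + 0.6²) ≈ 0.6.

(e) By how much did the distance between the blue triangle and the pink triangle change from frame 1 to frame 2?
-1.3

Distance in frame 1: 7.3. Distance in frame 2: 6.0.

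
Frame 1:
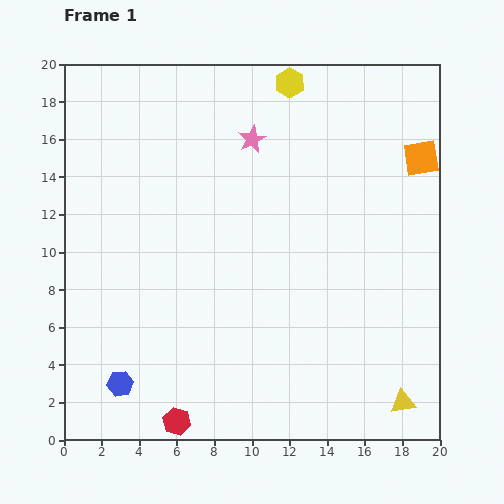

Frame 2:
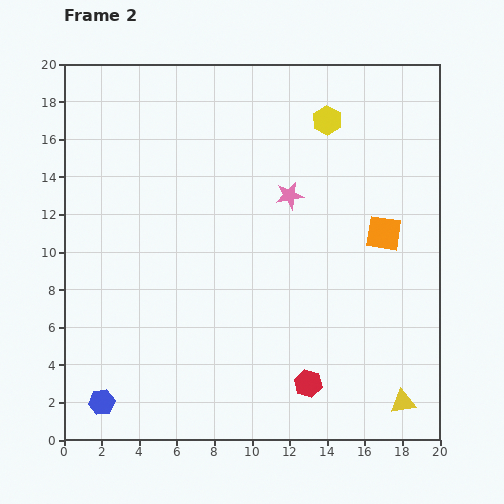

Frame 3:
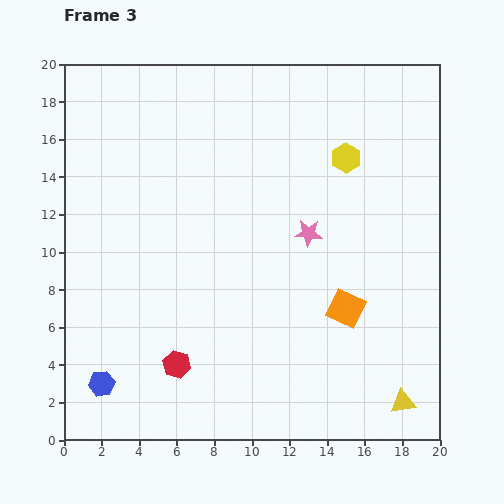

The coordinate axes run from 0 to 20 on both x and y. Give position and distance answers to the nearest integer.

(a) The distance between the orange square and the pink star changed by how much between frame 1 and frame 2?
-4

Distance in frame 1: 9. Distance in frame 2: 5.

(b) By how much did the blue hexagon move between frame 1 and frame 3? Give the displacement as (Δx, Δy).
(-1, 0)

The blue hexagon was at (3, 3) in frame 1 and (2, 3) in frame 3.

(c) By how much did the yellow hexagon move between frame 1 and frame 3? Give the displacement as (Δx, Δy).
(3, -4)

The yellow hexagon was at (12, 19) in frame 1 and (15, 15) in frame 3.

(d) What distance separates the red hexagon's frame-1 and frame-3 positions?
3

The red hexagon moved from (6, 1) to (6, 4), a distance of √(0² + 3²) ≈ 3.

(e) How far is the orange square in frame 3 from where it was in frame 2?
4

The orange square moved from (17, 11) to (15, 7), a distance of √(2² + 4²) ≈ 4.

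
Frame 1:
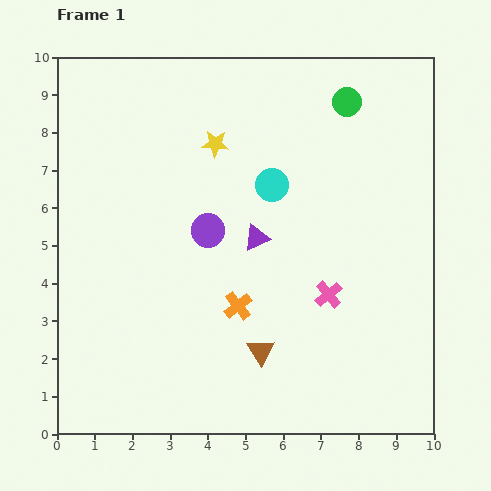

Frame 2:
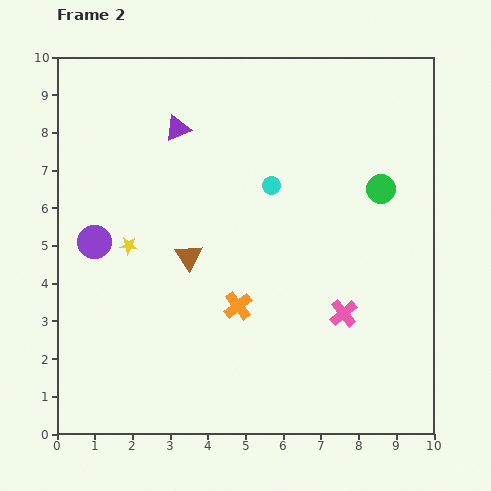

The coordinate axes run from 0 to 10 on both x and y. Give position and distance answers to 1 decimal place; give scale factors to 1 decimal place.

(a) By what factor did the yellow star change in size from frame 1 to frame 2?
0.7×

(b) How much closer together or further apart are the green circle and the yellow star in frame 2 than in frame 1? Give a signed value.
+3.2

Distance in frame 1: 3.7. Distance in frame 2: 6.9.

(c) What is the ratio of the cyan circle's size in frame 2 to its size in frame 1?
0.6×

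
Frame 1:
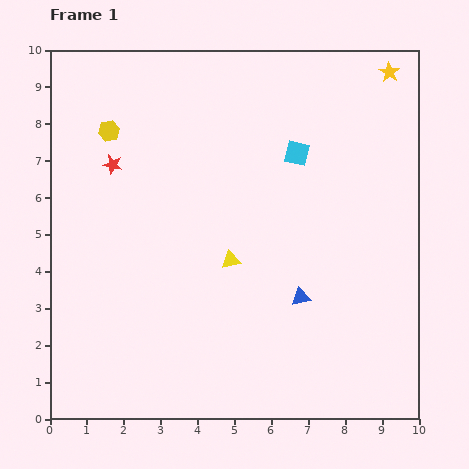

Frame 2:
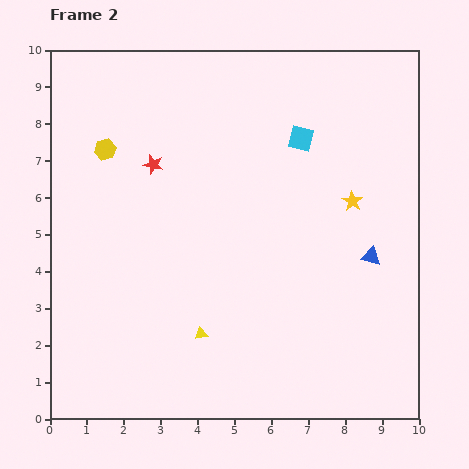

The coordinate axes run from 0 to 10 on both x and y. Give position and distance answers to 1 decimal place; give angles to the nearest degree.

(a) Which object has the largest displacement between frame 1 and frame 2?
the yellow star

(moved 3.6; next 2.2)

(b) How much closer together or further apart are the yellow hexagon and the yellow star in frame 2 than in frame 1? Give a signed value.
-1.0

Distance in frame 1: 7.8. Distance in frame 2: 6.8.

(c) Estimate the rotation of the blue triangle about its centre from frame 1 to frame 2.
26° clockwise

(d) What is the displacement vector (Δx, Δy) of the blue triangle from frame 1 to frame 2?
(1.9, 1.1)

The blue triangle was at (6.8, 3.3) in frame 1 and (8.7, 4.4) in frame 2.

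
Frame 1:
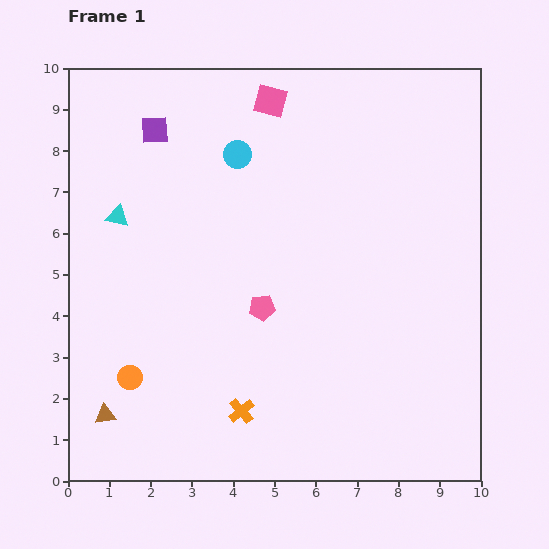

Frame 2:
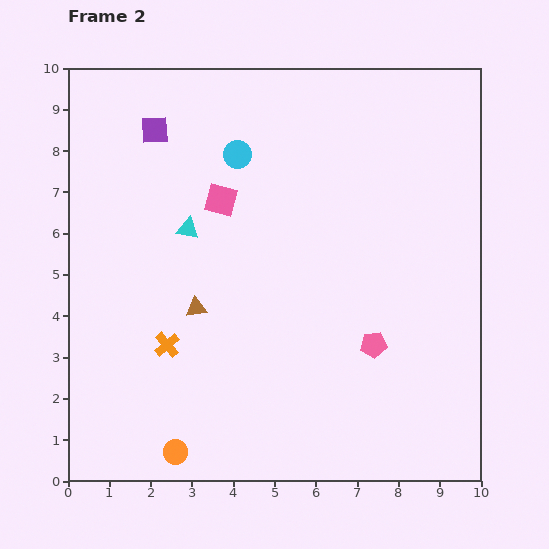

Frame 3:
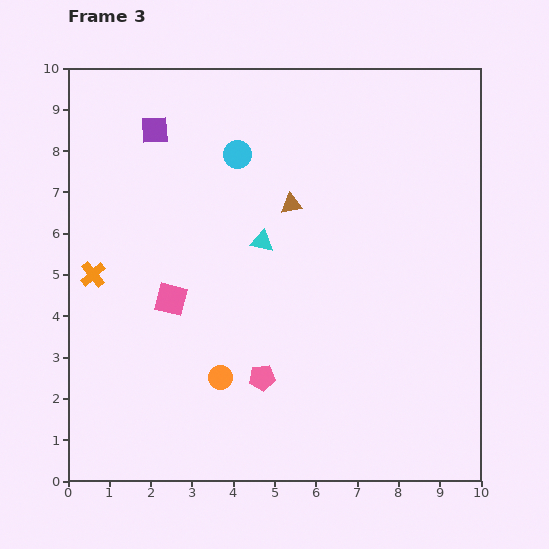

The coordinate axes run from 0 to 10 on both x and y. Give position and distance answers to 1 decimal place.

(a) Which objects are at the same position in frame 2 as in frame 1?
the purple square, the cyan circle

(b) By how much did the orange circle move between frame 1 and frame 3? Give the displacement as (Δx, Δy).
(2.2, 0.0)

The orange circle was at (1.5, 2.5) in frame 1 and (3.7, 2.5) in frame 3.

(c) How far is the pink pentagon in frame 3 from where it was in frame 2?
2.8

The pink pentagon moved from (7.4, 3.3) to (4.7, 2.5), a distance of √(2.7² + 0.8²) ≈ 2.8.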